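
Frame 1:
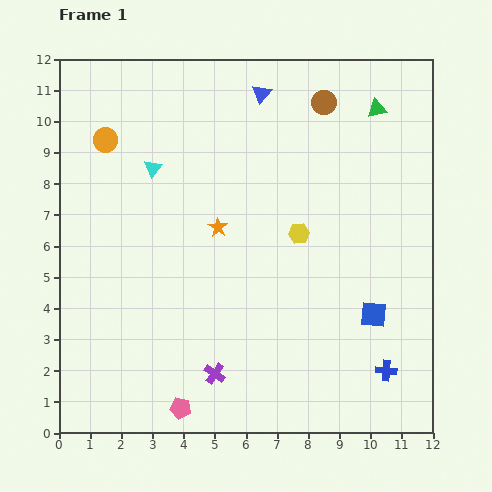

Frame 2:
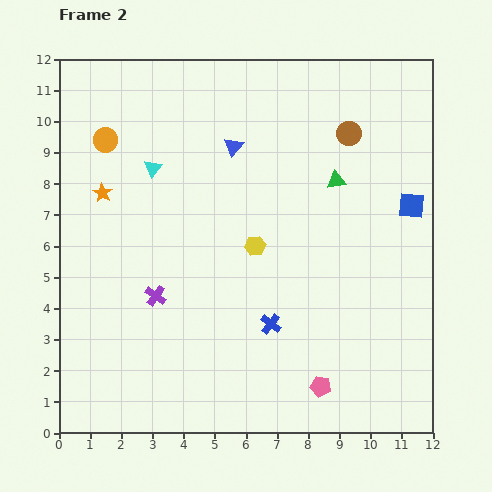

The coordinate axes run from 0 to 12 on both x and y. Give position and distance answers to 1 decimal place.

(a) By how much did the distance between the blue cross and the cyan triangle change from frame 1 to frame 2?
-3.6

Distance in frame 1: 9.9. Distance in frame 2: 6.3.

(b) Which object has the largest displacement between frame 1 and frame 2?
the pink pentagon

(moved 4.6; next 4.0)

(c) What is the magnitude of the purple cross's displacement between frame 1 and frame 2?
3.1

The purple cross moved from (5.0, 1.9) to (3.1, 4.4), a distance of √(1.9² + 2.5²) ≈ 3.1.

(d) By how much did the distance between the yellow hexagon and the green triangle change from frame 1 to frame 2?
-1.4

Distance in frame 1: 4.7. Distance in frame 2: 3.3.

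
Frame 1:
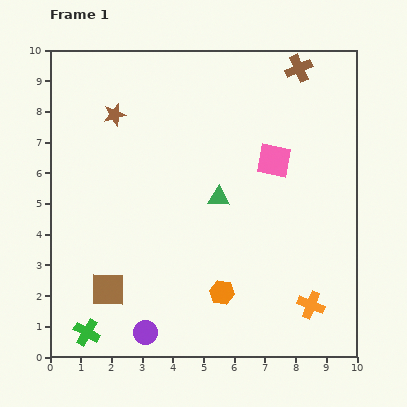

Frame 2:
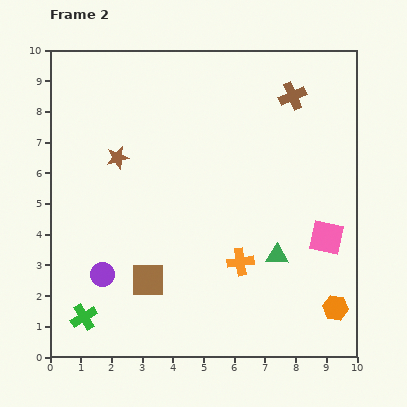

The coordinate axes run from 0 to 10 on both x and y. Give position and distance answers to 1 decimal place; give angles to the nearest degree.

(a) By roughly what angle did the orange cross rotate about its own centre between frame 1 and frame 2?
29° counter-clockwise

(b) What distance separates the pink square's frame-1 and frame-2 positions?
3.0

The pink square moved from (7.3, 6.4) to (9.0, 3.9), a distance of √(1.7² + 2.5²) ≈ 3.0.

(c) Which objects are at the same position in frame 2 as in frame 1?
none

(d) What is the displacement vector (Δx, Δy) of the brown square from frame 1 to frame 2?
(1.3, 0.3)

The brown square was at (1.9, 2.2) in frame 1 and (3.2, 2.5) in frame 2.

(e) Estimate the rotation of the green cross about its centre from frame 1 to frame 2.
29° clockwise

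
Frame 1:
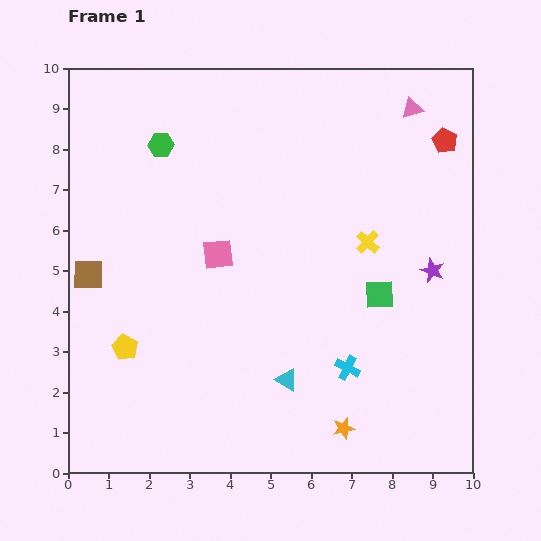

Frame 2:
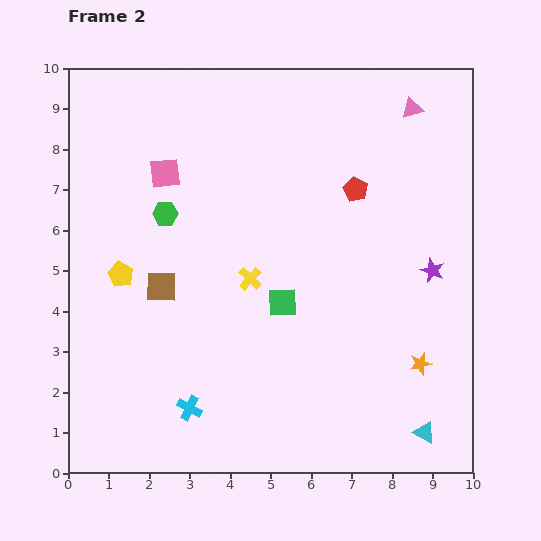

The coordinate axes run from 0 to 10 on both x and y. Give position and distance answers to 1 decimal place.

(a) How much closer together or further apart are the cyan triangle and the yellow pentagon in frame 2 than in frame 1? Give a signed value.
+4.4

Distance in frame 1: 4.1. Distance in frame 2: 8.5.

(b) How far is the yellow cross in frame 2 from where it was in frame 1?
3.0

The yellow cross moved from (7.4, 5.7) to (4.5, 4.8), a distance of √(2.9² + 0.9²) ≈ 3.0.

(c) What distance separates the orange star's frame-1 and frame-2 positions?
2.5

The orange star moved from (6.8, 1.1) to (8.7, 2.7), a distance of √(1.9² + 1.6²) ≈ 2.5.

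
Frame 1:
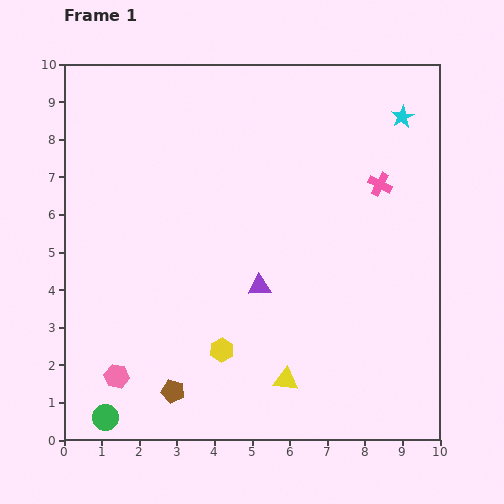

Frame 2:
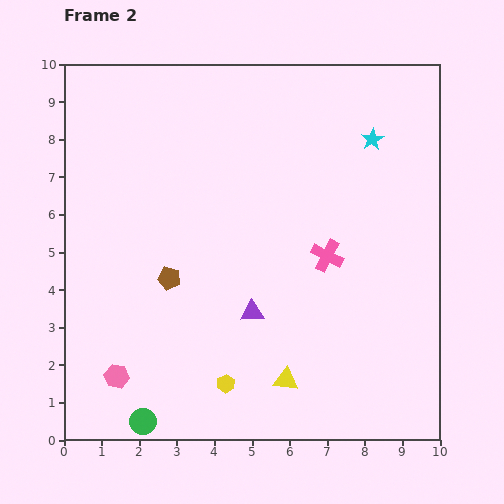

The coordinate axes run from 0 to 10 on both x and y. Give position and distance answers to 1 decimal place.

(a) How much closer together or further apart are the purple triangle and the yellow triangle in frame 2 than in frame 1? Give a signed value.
-0.6

Distance in frame 1: 2.6. Distance in frame 2: 2.0.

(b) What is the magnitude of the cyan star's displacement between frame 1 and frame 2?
1.0

The cyan star moved from (9.0, 8.6) to (8.2, 8.0), a distance of √(0.8² + 0.6²) ≈ 1.0.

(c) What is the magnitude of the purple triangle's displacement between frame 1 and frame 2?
0.7

The purple triangle moved from (5.2, 4.1) to (5.0, 3.4), a distance of √(0.2² + 0.7²) ≈ 0.7.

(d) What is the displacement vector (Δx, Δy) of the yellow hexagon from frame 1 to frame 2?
(0.1, -0.9)

The yellow hexagon was at (4.2, 2.4) in frame 1 and (4.3, 1.5) in frame 2.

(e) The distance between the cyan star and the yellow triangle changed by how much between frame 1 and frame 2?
-0.9

Distance in frame 1: 7.7. Distance in frame 2: 6.8.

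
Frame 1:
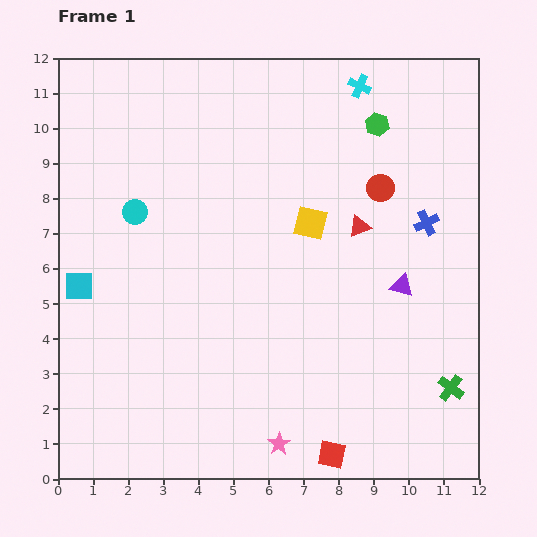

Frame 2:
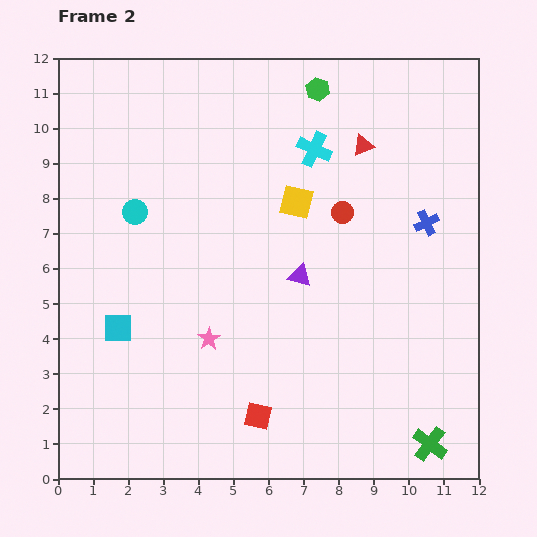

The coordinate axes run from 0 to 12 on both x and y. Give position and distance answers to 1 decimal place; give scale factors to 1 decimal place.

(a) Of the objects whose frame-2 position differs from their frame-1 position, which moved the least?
the yellow square

(moved 0.7)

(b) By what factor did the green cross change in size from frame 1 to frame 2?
1.3×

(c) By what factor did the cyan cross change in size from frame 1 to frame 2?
1.5×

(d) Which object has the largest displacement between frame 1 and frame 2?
the pink star

(moved 3.6; next 2.9)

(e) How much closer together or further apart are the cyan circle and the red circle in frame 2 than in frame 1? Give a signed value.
-1.1

Distance in frame 1: 7.0. Distance in frame 2: 5.9.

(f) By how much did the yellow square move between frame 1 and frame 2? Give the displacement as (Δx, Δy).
(-0.4, 0.6)

The yellow square was at (7.2, 7.3) in frame 1 and (6.8, 7.9) in frame 2.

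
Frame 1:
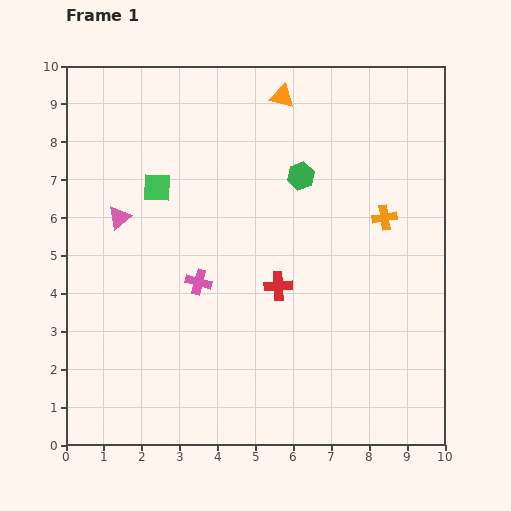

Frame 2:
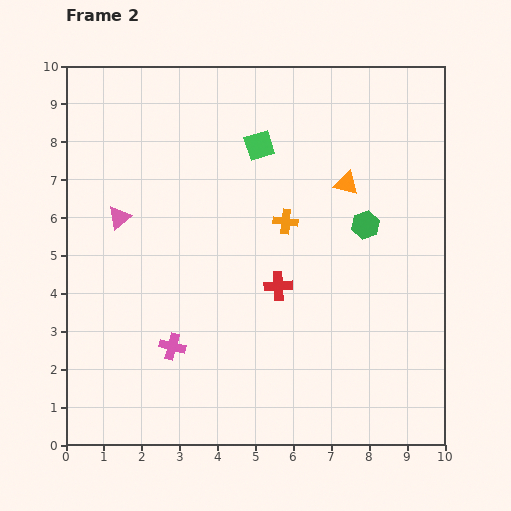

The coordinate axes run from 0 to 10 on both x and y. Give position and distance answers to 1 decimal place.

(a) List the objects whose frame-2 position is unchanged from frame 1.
the red cross, the pink triangle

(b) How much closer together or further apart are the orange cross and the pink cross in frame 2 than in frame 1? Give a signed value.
-0.7

Distance in frame 1: 5.2. Distance in frame 2: 4.5.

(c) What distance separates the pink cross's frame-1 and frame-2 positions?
1.8

The pink cross moved from (3.5, 4.3) to (2.8, 2.6), a distance of √(0.7² + 1.7²) ≈ 1.8.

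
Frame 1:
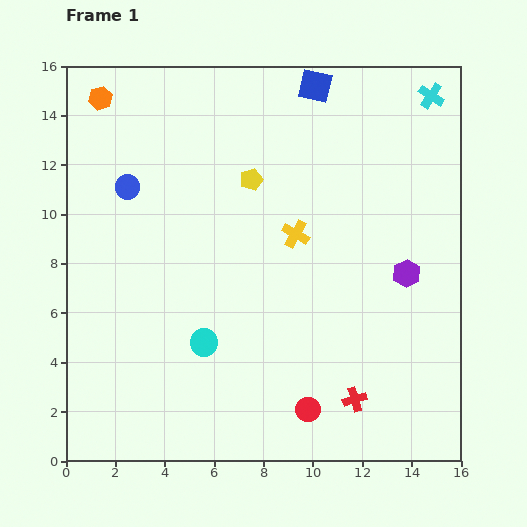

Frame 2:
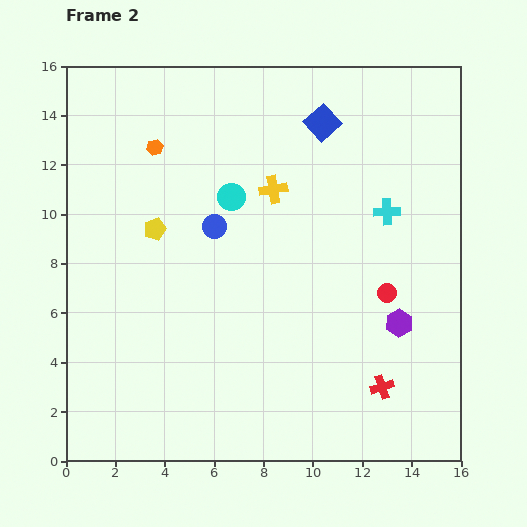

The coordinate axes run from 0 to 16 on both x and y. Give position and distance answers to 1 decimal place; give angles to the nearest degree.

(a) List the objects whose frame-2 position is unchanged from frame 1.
none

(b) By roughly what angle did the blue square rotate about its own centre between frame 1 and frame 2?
36° clockwise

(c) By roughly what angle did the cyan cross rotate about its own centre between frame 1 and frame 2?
34° counter-clockwise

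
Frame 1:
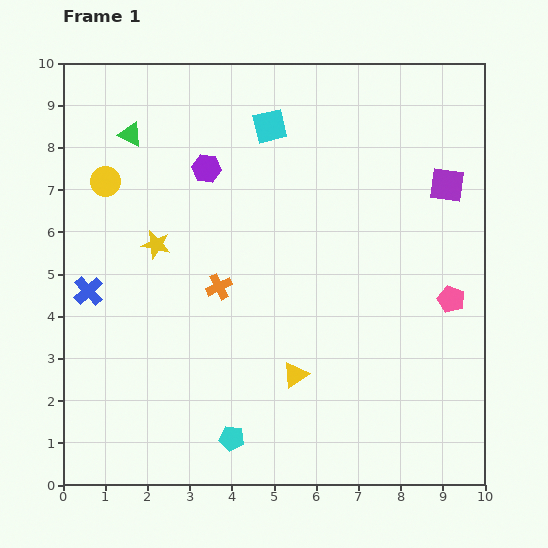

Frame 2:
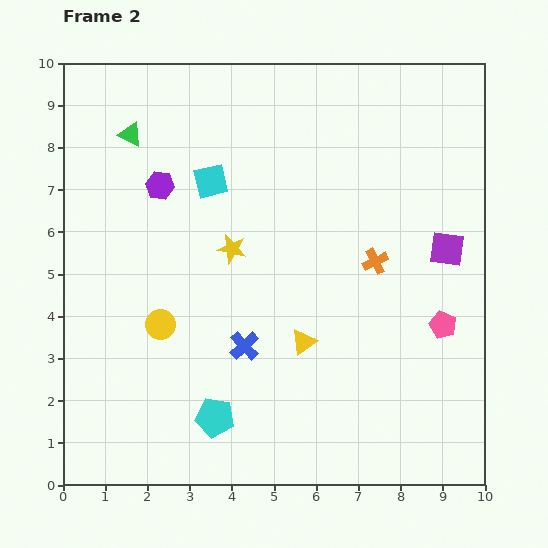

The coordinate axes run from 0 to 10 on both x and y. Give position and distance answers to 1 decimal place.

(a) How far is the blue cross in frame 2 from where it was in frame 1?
3.9

The blue cross moved from (0.6, 4.6) to (4.3, 3.3), a distance of √(3.7² + 1.3²) ≈ 3.9.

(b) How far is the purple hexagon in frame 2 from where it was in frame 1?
1.2

The purple hexagon moved from (3.4, 7.5) to (2.3, 7.1), a distance of √(1.1² + 0.4²) ≈ 1.2.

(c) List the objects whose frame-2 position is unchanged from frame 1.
the green triangle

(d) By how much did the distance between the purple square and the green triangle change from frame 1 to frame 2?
+0.4

Distance in frame 1: 7.6. Distance in frame 2: 8.0.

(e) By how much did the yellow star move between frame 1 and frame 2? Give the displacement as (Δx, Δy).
(1.8, -0.1)

The yellow star was at (2.2, 5.7) in frame 1 and (4.0, 5.6) in frame 2.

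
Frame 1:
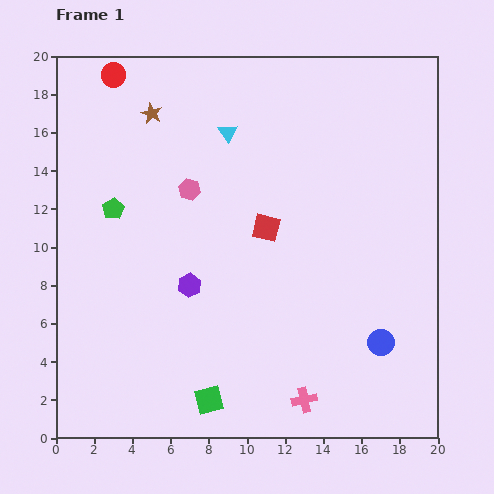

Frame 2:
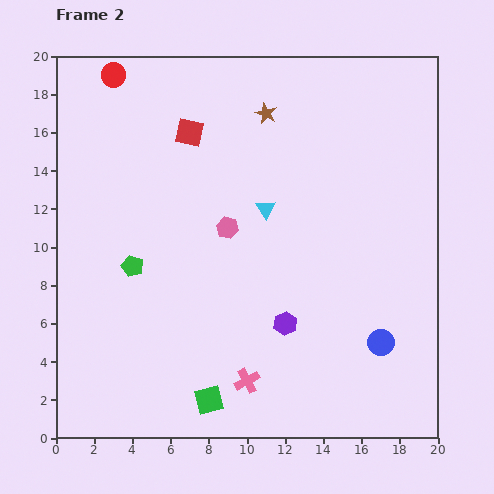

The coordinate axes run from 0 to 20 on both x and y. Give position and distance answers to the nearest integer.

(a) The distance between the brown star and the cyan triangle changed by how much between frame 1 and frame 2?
+1

Distance in frame 1: 4. Distance in frame 2: 5.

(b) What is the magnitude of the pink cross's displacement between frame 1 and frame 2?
3

The pink cross moved from (13, 2) to (10, 3), a distance of √(3² + 1²) ≈ 3.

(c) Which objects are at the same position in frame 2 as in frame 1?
the blue circle, the green square, the red circle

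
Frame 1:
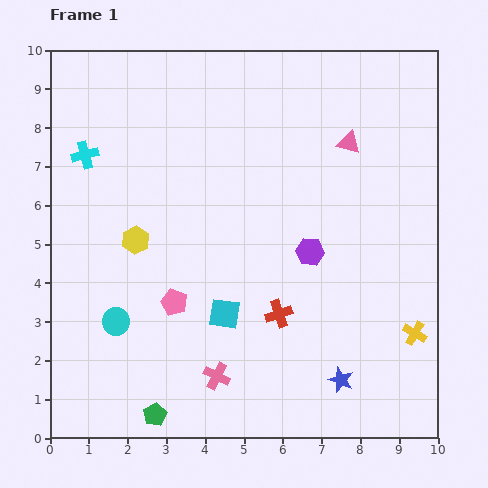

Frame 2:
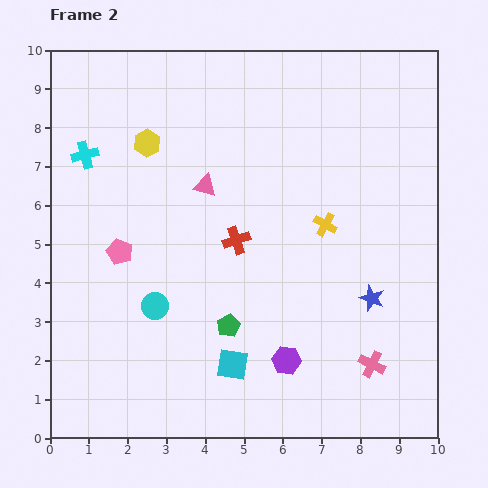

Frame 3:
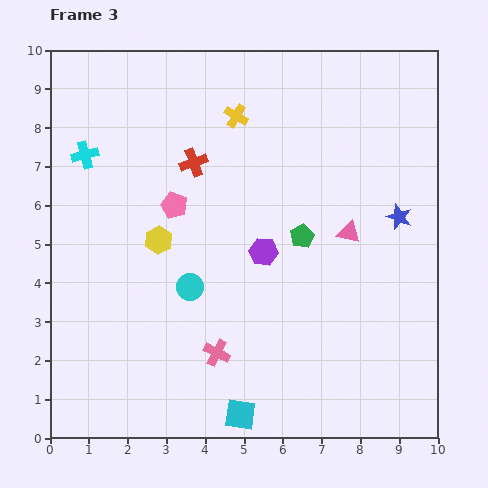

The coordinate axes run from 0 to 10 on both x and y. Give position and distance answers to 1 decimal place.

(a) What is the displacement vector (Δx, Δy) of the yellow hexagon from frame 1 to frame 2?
(0.3, 2.5)

The yellow hexagon was at (2.2, 5.1) in frame 1 and (2.5, 7.6) in frame 2.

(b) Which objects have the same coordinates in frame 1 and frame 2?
the cyan cross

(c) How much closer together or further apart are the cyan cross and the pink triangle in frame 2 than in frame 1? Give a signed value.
-3.6

Distance in frame 1: 6.8. Distance in frame 2: 3.2.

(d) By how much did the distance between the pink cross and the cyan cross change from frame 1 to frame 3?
-0.5

Distance in frame 1: 6.6. Distance in frame 3: 6.1.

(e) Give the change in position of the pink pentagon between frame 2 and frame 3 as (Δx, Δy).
(1.4, 1.2)

The pink pentagon was at (1.8, 4.8) in frame 2 and (3.2, 6.0) in frame 3.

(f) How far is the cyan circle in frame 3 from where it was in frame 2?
1.0

The cyan circle moved from (2.7, 3.4) to (3.6, 3.9), a distance of √(0.9² + 0.5²) ≈ 1.0.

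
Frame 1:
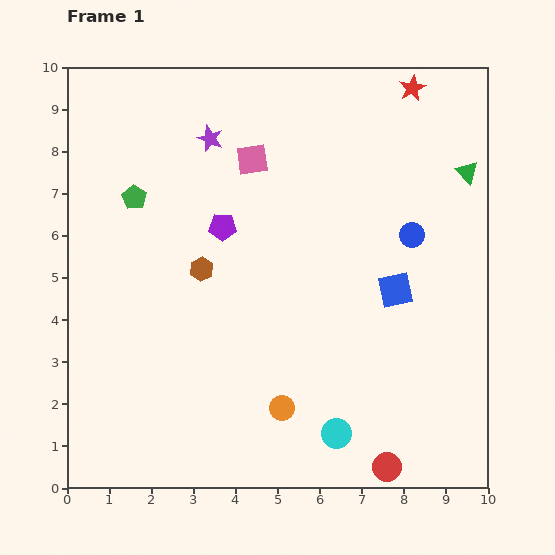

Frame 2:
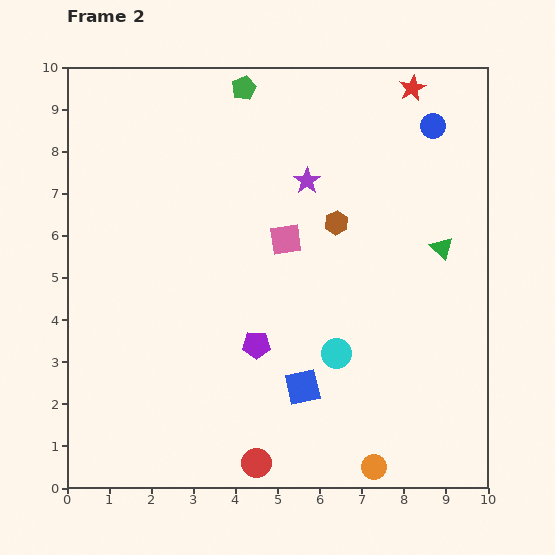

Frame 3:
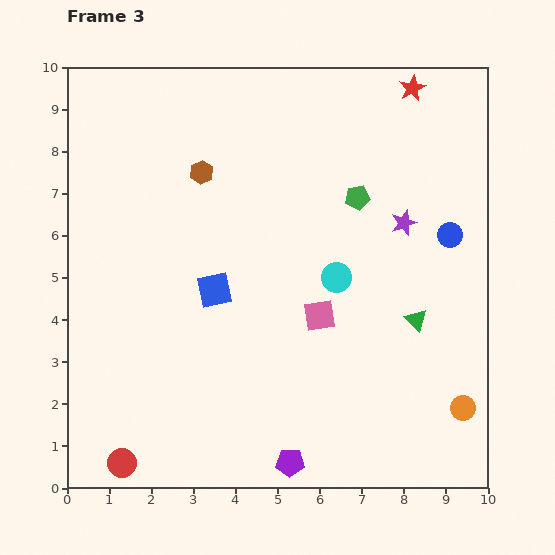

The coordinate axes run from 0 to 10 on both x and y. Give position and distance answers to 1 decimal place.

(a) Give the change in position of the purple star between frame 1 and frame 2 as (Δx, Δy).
(2.3, -1.0)

The purple star was at (3.4, 8.3) in frame 1 and (5.7, 7.3) in frame 2.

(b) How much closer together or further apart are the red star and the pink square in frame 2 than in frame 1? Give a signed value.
+0.5

Distance in frame 1: 4.2. Distance in frame 2: 4.7.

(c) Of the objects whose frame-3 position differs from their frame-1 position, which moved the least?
the blue circle

(moved 0.9)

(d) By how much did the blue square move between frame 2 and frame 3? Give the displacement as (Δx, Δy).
(-2.1, 2.3)

The blue square was at (5.6, 2.4) in frame 2 and (3.5, 4.7) in frame 3.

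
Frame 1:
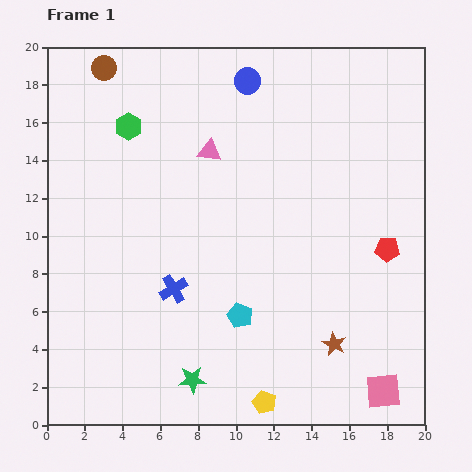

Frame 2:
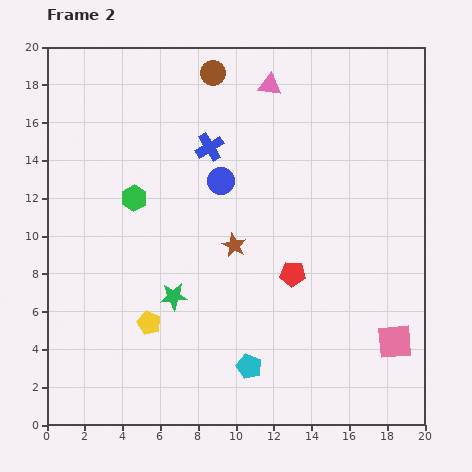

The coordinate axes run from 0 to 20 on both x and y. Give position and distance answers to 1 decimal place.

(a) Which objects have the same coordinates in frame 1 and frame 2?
none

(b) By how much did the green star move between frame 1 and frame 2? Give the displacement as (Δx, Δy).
(-1.0, 4.4)

The green star was at (7.7, 2.4) in frame 1 and (6.7, 6.8) in frame 2.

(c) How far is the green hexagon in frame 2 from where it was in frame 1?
3.8

The green hexagon moved from (4.3, 15.8) to (4.6, 12.0), a distance of √(0.3² + 3.8²) ≈ 3.8.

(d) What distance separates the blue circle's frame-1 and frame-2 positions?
5.5

The blue circle moved from (10.6, 18.2) to (9.2, 12.9), a distance of √(1.4² + 5.3²) ≈ 5.5.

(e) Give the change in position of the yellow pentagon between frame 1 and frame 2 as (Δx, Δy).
(-6.1, 4.2)

The yellow pentagon was at (11.5, 1.2) in frame 1 and (5.4, 5.4) in frame 2.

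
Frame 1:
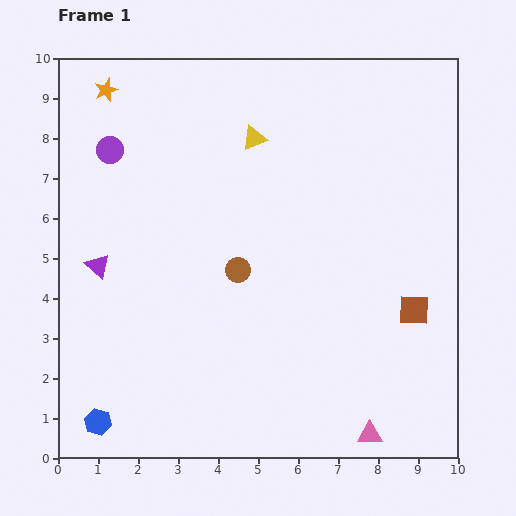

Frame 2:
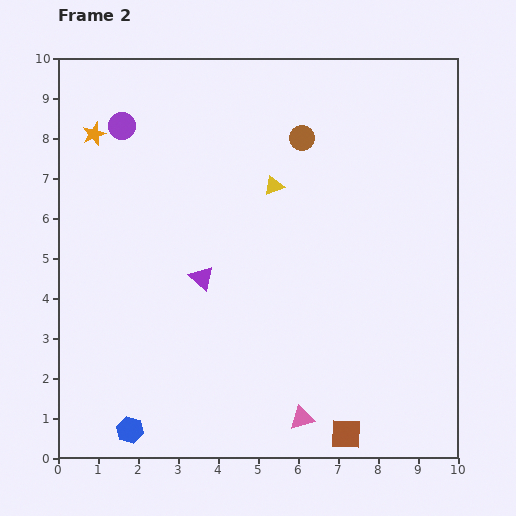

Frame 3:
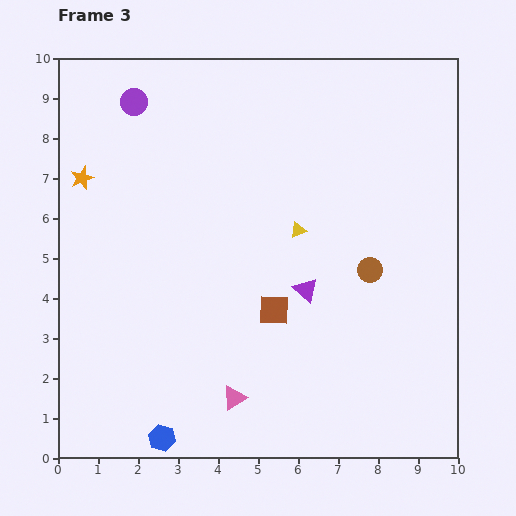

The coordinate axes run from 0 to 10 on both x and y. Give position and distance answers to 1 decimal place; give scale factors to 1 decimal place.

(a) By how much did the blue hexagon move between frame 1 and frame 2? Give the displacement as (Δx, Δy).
(0.8, -0.2)

The blue hexagon was at (1.0, 0.9) in frame 1 and (1.8, 0.7) in frame 2.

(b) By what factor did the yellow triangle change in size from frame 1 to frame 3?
0.7×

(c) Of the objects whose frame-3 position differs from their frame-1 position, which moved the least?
the purple circle

(moved 1.3)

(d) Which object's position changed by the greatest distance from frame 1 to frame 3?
the purple triangle

(moved 5.2; next 3.5)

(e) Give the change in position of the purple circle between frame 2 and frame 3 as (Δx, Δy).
(0.3, 0.6)

The purple circle was at (1.6, 8.3) in frame 2 and (1.9, 8.9) in frame 3.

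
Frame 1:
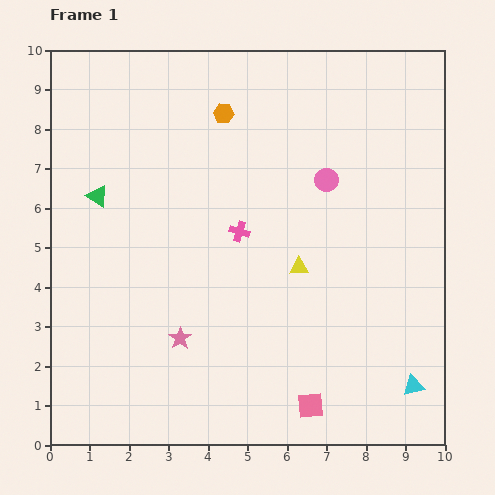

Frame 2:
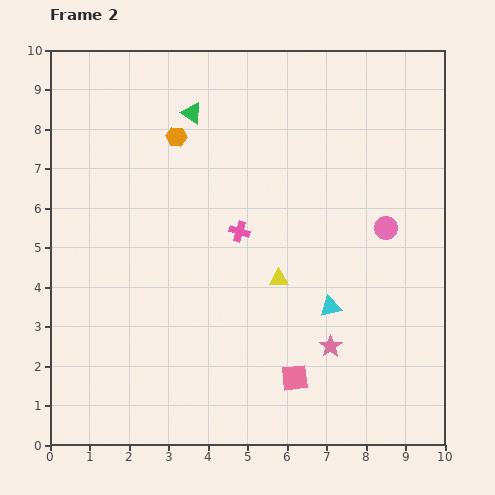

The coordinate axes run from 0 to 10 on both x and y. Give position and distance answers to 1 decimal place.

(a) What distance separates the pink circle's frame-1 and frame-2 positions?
1.9

The pink circle moved from (7.0, 6.7) to (8.5, 5.5), a distance of √(1.5² + 1.2²) ≈ 1.9.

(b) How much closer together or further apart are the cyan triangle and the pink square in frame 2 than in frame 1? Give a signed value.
-0.6

Distance in frame 1: 2.6. Distance in frame 2: 2.0.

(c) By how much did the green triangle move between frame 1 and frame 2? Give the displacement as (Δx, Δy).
(2.4, 2.1)

The green triangle was at (1.2, 6.3) in frame 1 and (3.6, 8.4) in frame 2.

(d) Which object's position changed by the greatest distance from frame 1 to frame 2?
the pink star

(moved 3.8; next 3.2)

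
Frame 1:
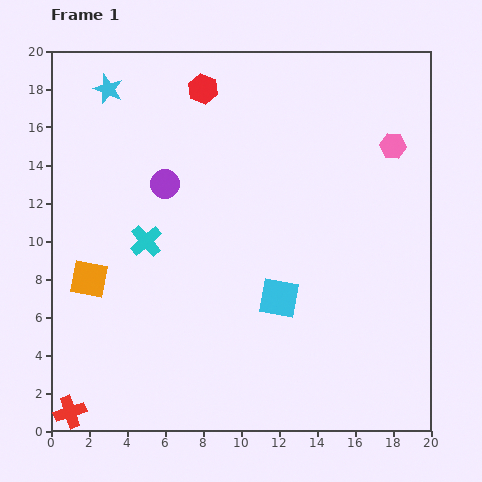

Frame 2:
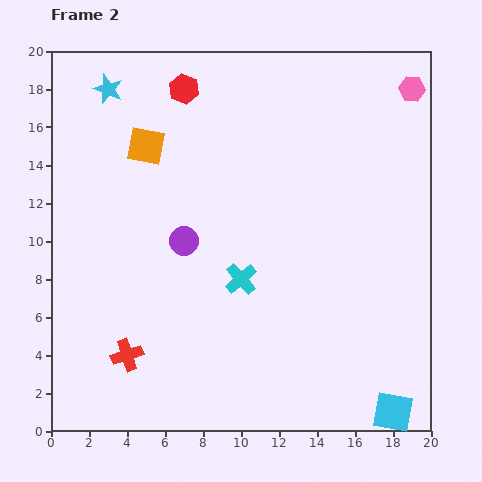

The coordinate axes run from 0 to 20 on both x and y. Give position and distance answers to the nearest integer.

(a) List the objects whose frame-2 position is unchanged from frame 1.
the cyan star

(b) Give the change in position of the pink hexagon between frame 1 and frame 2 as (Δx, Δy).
(1, 3)

The pink hexagon was at (18, 15) in frame 1 and (19, 18) in frame 2.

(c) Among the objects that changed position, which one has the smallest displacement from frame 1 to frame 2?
the red hexagon

(moved 1)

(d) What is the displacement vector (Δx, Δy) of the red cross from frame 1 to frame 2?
(3, 3)

The red cross was at (1, 1) in frame 1 and (4, 4) in frame 2.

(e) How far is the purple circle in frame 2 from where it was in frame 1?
3

The purple circle moved from (6, 13) to (7, 10), a distance of √(1² + 3²) ≈ 3.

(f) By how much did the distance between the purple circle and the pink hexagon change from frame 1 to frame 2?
+2

Distance in frame 1: 12. Distance in frame 2: 14.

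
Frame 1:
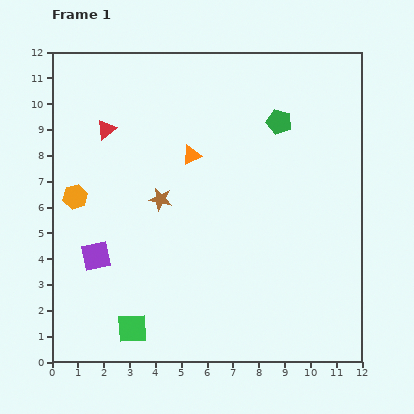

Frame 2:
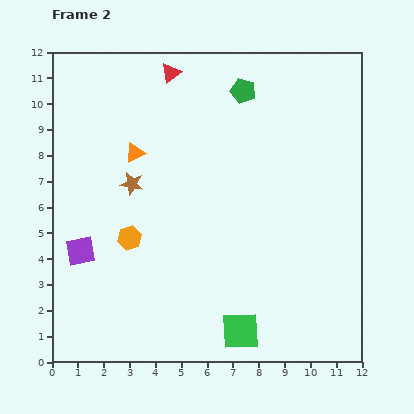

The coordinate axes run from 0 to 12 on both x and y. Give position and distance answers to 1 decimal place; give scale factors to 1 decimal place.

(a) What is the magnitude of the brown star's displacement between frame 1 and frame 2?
1.3

The brown star moved from (4.2, 6.3) to (3.1, 6.9), a distance of √(1.1² + 0.6²) ≈ 1.3.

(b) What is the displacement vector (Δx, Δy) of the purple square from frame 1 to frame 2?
(-0.6, 0.2)

The purple square was at (1.7, 4.1) in frame 1 and (1.1, 4.3) in frame 2.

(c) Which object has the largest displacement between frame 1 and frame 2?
the green square

(moved 4.2; next 3.3)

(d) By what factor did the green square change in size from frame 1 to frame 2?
1.3×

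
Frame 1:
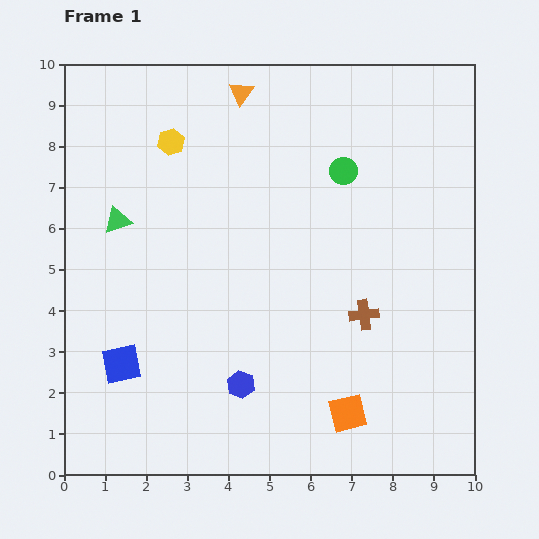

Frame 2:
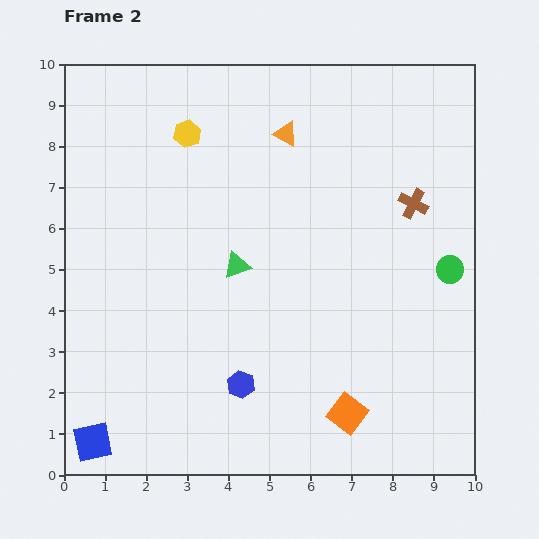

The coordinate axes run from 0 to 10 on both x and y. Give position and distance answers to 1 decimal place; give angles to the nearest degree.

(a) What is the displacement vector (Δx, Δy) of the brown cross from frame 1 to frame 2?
(1.2, 2.7)

The brown cross was at (7.3, 3.9) in frame 1 and (8.5, 6.6) in frame 2.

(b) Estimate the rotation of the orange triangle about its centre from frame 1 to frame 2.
39° counter-clockwise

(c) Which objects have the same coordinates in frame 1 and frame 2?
the orange square, the blue hexagon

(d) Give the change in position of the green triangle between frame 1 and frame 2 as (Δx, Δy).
(2.9, -1.1)

The green triangle was at (1.3, 6.2) in frame 1 and (4.2, 5.1) in frame 2.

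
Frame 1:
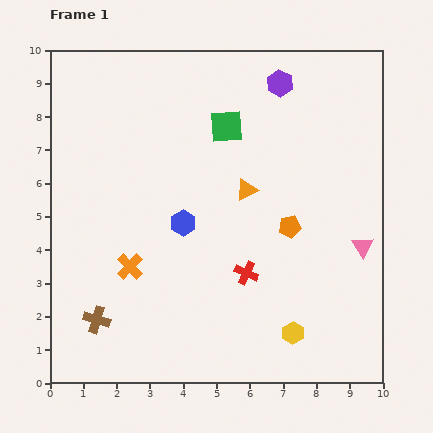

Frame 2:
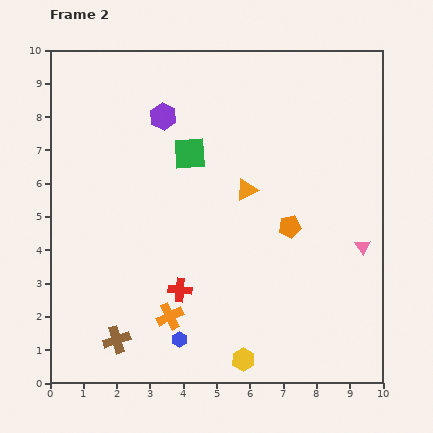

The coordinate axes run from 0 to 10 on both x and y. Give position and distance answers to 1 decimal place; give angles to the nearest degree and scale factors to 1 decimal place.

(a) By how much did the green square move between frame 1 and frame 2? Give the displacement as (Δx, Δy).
(-1.1, -0.8)

The green square was at (5.3, 7.7) in frame 1 and (4.2, 6.9) in frame 2.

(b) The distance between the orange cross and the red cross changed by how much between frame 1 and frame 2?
-2.6

Distance in frame 1: 3.5. Distance in frame 2: 0.9.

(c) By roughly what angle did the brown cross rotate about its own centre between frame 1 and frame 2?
35° counter-clockwise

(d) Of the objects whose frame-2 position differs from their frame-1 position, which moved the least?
the brown cross

(moved 0.8)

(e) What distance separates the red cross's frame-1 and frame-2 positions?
2.1

The red cross moved from (5.9, 3.3) to (3.9, 2.8), a distance of √(2.0² + 0.5²) ≈ 2.1.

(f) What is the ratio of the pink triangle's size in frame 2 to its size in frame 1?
0.7×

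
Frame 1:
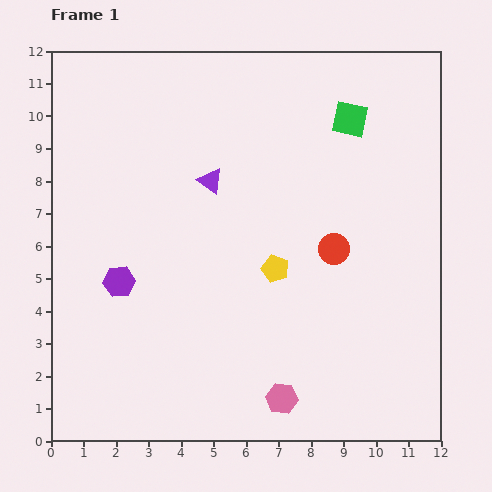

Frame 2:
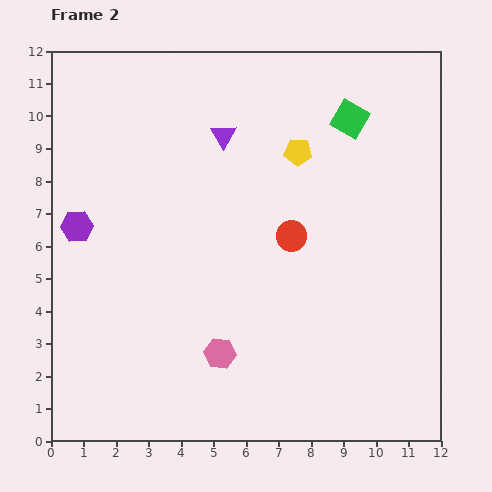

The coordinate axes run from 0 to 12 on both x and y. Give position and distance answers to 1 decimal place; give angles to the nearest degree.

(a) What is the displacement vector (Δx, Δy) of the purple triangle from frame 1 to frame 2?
(0.4, 1.4)

The purple triangle was at (4.9, 8.0) in frame 1 and (5.3, 9.4) in frame 2.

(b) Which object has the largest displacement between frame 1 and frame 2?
the yellow pentagon

(moved 3.7; next 2.4)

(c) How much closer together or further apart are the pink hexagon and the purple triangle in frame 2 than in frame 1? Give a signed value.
-0.4

Distance in frame 1: 7.1. Distance in frame 2: 6.7.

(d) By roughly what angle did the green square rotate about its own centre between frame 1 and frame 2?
18° clockwise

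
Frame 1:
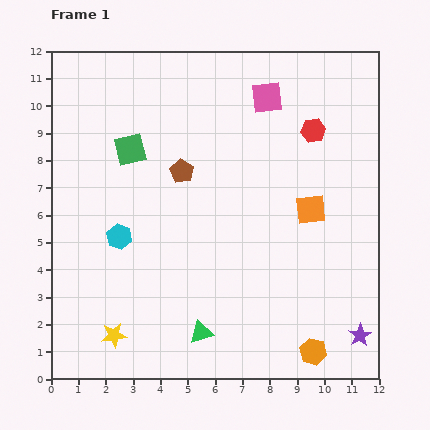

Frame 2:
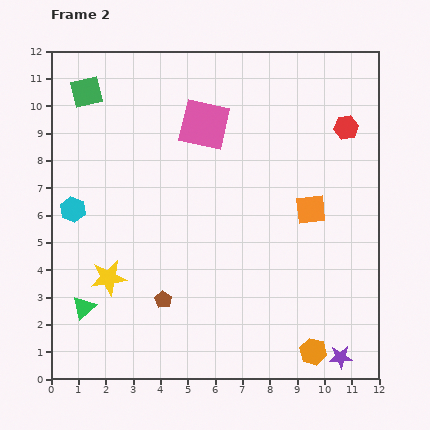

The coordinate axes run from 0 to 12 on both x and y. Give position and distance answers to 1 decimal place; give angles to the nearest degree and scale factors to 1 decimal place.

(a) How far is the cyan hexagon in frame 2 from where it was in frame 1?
2.0

The cyan hexagon moved from (2.5, 5.2) to (0.8, 6.2), a distance of √(1.7² + 1.0²) ≈ 2.0.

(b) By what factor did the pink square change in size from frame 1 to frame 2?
1.6×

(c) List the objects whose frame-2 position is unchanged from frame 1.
the orange square, the orange hexagon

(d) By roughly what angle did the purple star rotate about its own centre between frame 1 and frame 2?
29° clockwise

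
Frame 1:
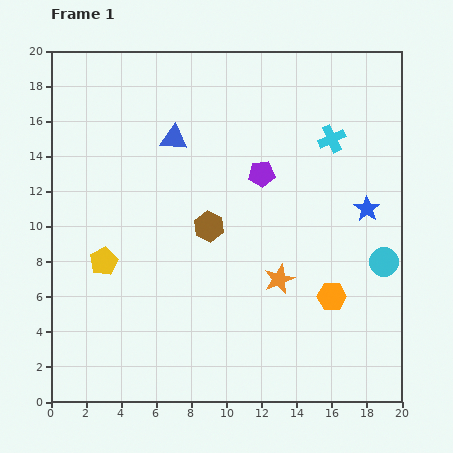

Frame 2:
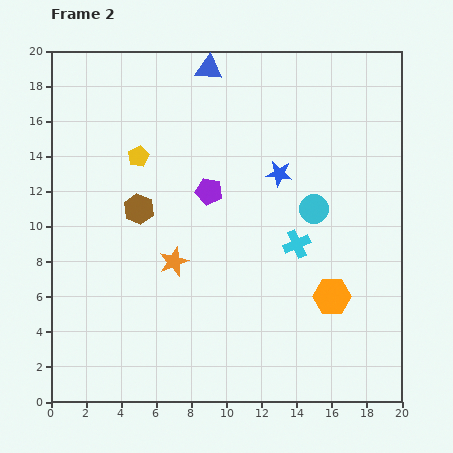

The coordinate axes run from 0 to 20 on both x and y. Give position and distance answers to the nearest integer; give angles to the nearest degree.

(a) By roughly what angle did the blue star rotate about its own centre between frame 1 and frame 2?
28° counter-clockwise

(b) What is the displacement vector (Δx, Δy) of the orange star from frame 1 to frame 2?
(-6, 1)

The orange star was at (13, 7) in frame 1 and (7, 8) in frame 2.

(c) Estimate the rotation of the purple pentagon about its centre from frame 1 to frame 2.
17° clockwise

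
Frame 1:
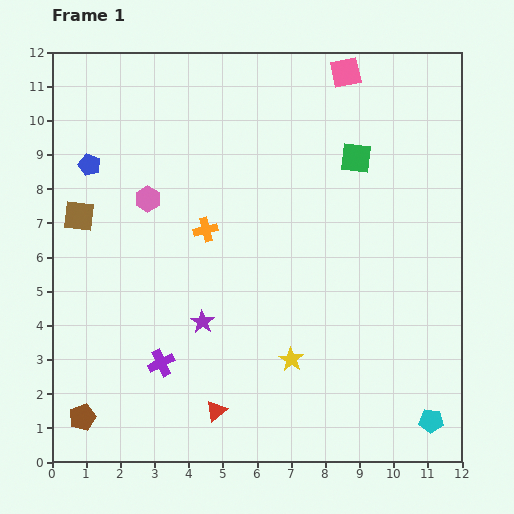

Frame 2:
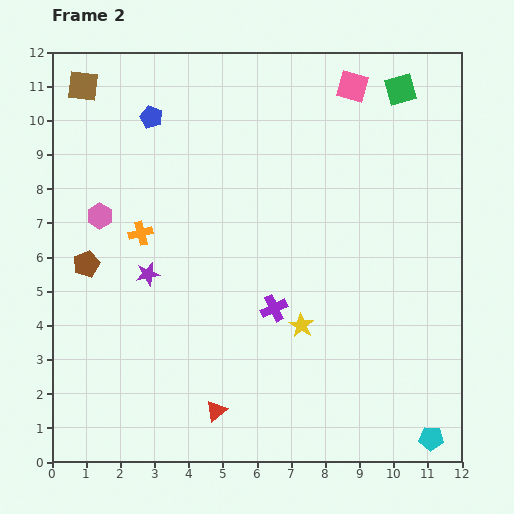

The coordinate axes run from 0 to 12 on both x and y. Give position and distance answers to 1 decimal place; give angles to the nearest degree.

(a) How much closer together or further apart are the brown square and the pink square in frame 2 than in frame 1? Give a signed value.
-1.0

Distance in frame 1: 8.9. Distance in frame 2: 7.9.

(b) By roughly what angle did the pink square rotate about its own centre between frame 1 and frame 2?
27° clockwise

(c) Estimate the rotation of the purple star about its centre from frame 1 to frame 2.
26° clockwise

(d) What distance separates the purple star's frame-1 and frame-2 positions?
2.1

The purple star moved from (4.4, 4.1) to (2.8, 5.5), a distance of √(1.6² + 1.4²) ≈ 2.1.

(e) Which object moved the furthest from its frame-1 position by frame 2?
the brown pentagon

(moved 4.5; next 3.8)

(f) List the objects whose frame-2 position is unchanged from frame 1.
the red triangle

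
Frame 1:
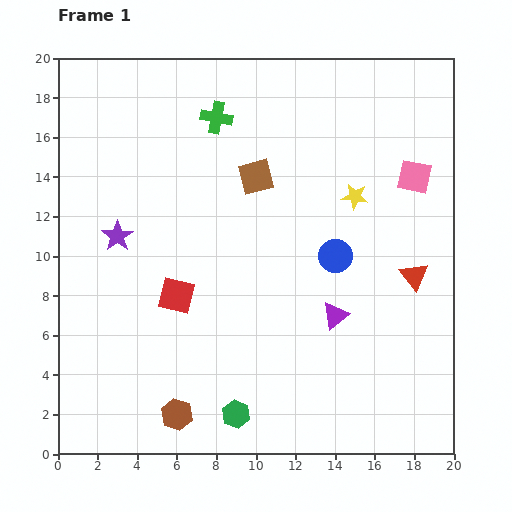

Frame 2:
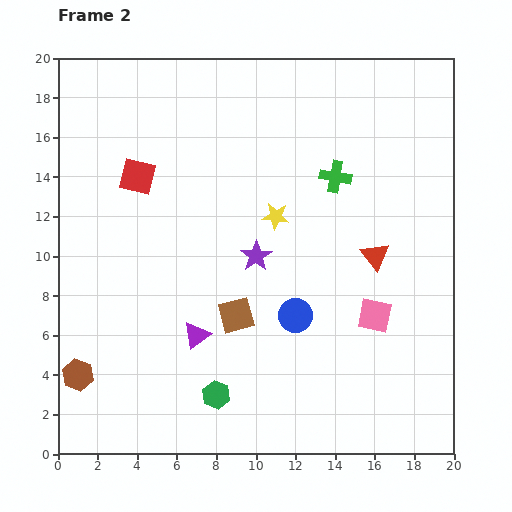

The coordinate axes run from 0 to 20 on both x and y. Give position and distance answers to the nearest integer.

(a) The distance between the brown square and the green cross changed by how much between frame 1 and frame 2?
+5

Distance in frame 1: 4. Distance in frame 2: 9.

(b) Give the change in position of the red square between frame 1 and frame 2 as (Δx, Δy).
(-2, 6)

The red square was at (6, 8) in frame 1 and (4, 14) in frame 2.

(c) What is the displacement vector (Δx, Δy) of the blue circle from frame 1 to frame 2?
(-2, -3)

The blue circle was at (14, 10) in frame 1 and (12, 7) in frame 2.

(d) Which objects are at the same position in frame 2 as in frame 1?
none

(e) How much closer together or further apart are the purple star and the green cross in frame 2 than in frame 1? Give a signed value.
-2

Distance in frame 1: 8. Distance in frame 2: 6.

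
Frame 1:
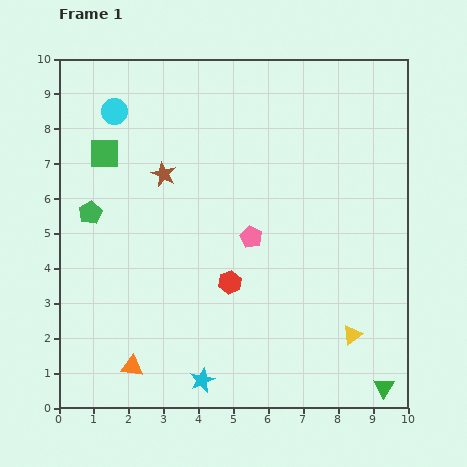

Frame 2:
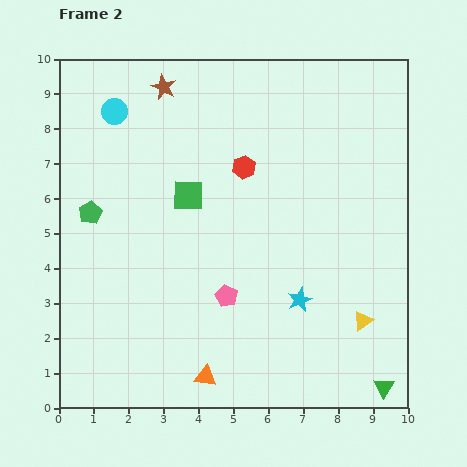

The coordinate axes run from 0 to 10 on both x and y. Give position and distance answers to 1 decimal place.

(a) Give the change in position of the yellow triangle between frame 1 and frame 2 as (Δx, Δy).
(0.3, 0.4)

The yellow triangle was at (8.4, 2.1) in frame 1 and (8.7, 2.5) in frame 2.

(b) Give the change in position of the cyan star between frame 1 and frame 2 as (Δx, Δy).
(2.8, 2.3)

The cyan star was at (4.1, 0.8) in frame 1 and (6.9, 3.1) in frame 2.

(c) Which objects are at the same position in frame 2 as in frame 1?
the cyan circle, the green triangle, the green pentagon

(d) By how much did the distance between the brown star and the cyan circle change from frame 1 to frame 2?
-0.7

Distance in frame 1: 2.3. Distance in frame 2: 1.6.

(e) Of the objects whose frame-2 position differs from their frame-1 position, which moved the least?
the yellow triangle

(moved 0.5)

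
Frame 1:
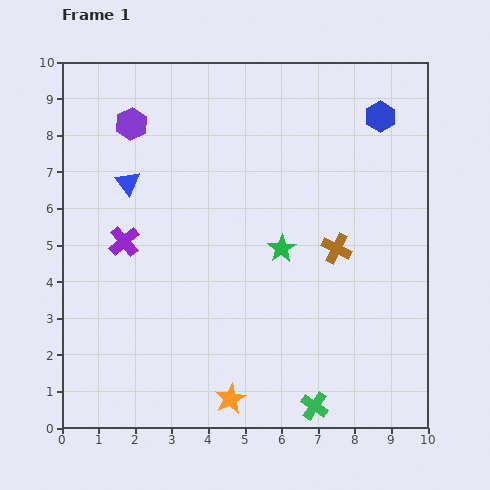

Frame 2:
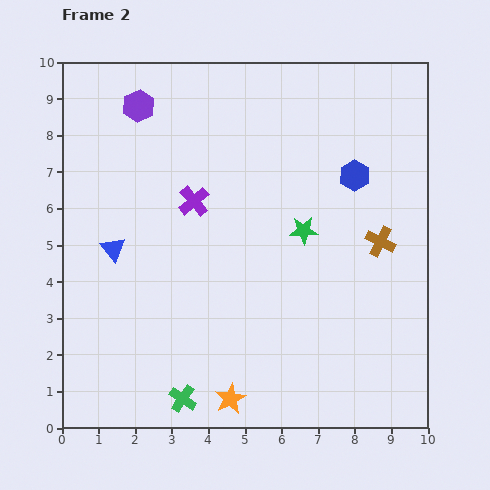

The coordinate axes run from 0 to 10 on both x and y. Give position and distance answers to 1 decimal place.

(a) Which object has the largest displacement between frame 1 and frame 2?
the green cross

(moved 3.6; next 2.2)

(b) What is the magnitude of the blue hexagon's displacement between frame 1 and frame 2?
1.7

The blue hexagon moved from (8.7, 8.5) to (8.0, 6.9), a distance of √(0.7² + 1.6²) ≈ 1.7.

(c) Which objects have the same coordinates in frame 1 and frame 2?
the orange star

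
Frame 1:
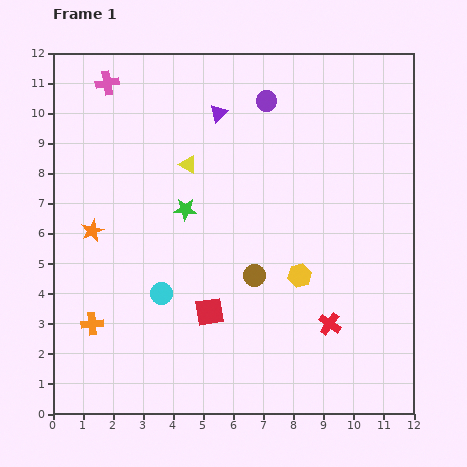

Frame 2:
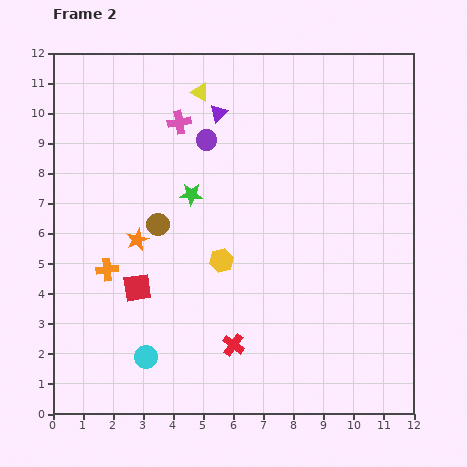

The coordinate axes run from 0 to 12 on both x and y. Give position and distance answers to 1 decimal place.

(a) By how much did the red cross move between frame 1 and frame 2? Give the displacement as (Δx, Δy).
(-3.2, -0.7)

The red cross was at (9.2, 3.0) in frame 1 and (6.0, 2.3) in frame 2.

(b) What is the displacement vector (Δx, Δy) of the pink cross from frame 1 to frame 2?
(2.4, -1.3)

The pink cross was at (1.8, 11.0) in frame 1 and (4.2, 9.7) in frame 2.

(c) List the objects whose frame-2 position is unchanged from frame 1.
the purple triangle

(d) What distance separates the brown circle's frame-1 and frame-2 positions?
3.6

The brown circle moved from (6.7, 4.6) to (3.5, 6.3), a distance of √(3.2² + 1.7²) ≈ 3.6.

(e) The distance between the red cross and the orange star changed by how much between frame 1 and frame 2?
-3.8

Distance in frame 1: 8.5. Distance in frame 2: 4.7.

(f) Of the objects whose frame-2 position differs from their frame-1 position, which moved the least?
the green star

(moved 0.5)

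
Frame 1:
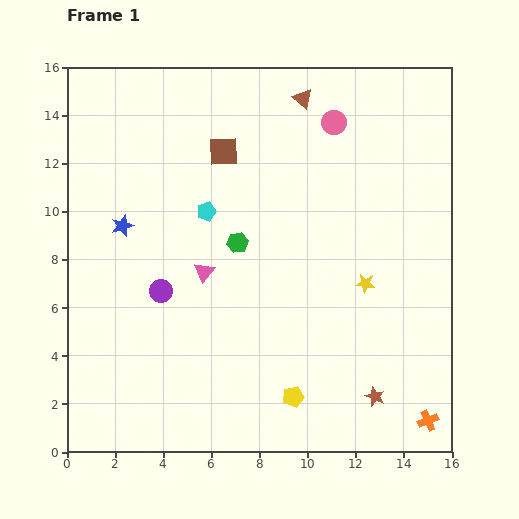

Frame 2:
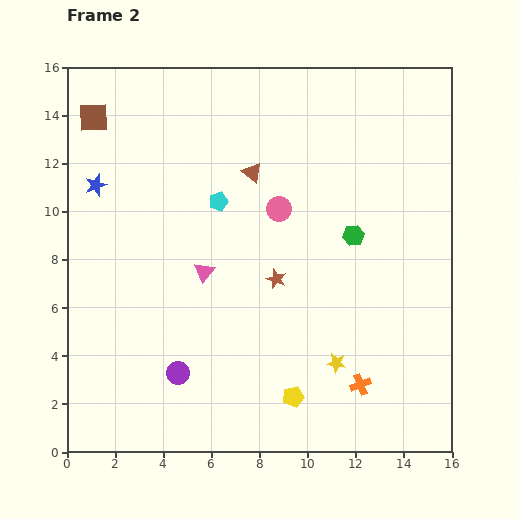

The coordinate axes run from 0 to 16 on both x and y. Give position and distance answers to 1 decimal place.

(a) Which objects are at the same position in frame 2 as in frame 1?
the pink triangle, the yellow pentagon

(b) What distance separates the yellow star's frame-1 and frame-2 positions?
3.5

The yellow star moved from (12.4, 7.0) to (11.2, 3.7), a distance of √(1.2² + 3.3²) ≈ 3.5.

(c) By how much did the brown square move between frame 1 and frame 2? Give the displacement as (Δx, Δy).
(-5.4, 1.4)

The brown square was at (6.5, 12.5) in frame 1 and (1.1, 13.9) in frame 2.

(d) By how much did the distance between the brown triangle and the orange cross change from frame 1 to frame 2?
-4.5

Distance in frame 1: 14.4. Distance in frame 2: 9.9.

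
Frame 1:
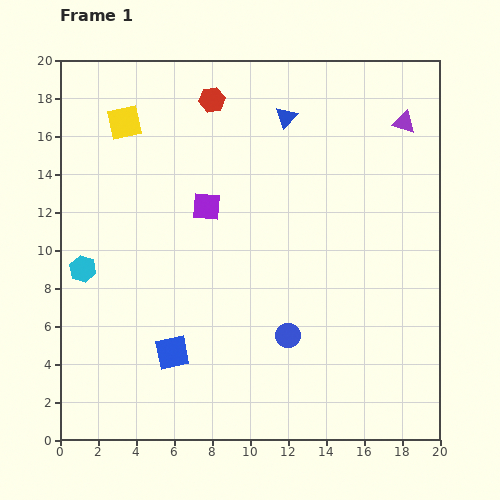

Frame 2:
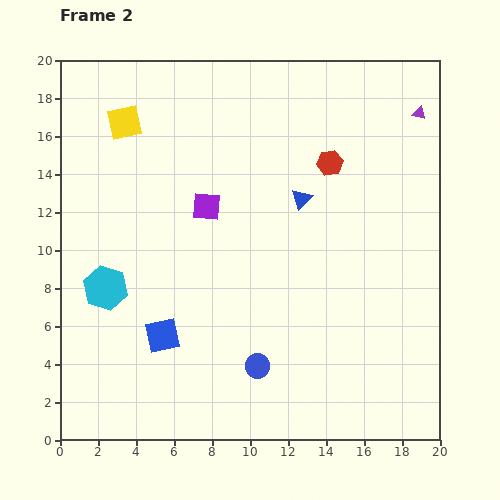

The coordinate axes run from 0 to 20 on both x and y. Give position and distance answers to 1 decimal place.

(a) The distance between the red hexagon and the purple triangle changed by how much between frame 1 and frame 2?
-4.8

Distance in frame 1: 10.2. Distance in frame 2: 5.4.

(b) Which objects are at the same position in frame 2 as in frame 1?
the purple square, the yellow square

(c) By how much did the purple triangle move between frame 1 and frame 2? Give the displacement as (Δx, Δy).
(0.8, 0.5)

The purple triangle was at (18.1, 16.7) in frame 1 and (18.9, 17.2) in frame 2.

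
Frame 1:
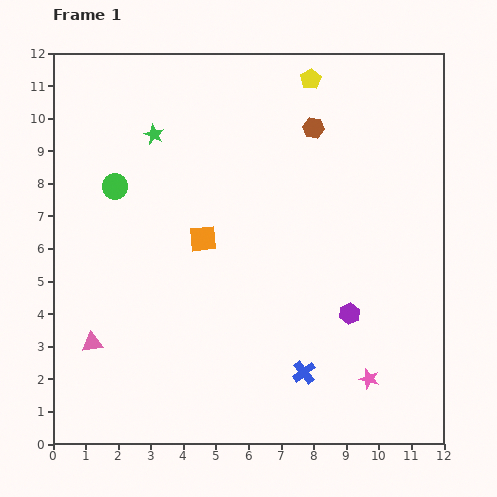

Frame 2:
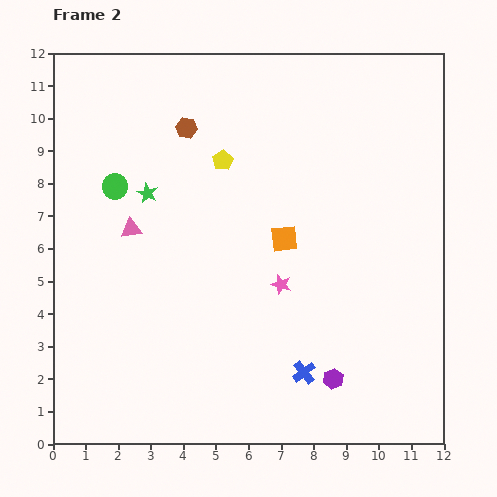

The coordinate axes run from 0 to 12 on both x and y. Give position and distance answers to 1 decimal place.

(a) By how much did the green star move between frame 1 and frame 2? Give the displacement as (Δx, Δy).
(-0.2, -1.8)

The green star was at (3.1, 9.5) in frame 1 and (2.9, 7.7) in frame 2.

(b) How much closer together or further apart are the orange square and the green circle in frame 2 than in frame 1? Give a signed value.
+2.3

Distance in frame 1: 3.1. Distance in frame 2: 5.4.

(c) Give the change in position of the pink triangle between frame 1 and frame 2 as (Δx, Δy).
(1.2, 3.5)

The pink triangle was at (1.2, 3.1) in frame 1 and (2.4, 6.6) in frame 2.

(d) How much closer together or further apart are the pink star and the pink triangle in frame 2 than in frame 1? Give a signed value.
-3.7

Distance in frame 1: 8.6. Distance in frame 2: 4.9.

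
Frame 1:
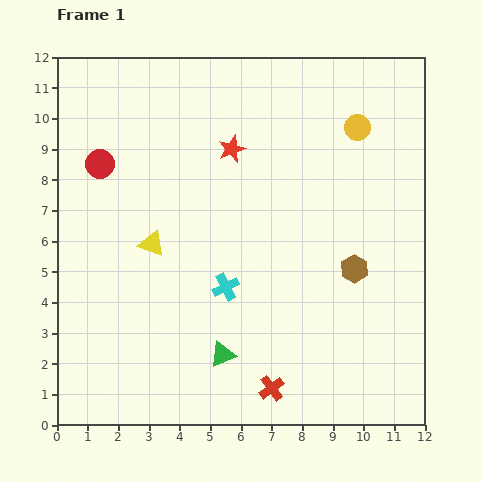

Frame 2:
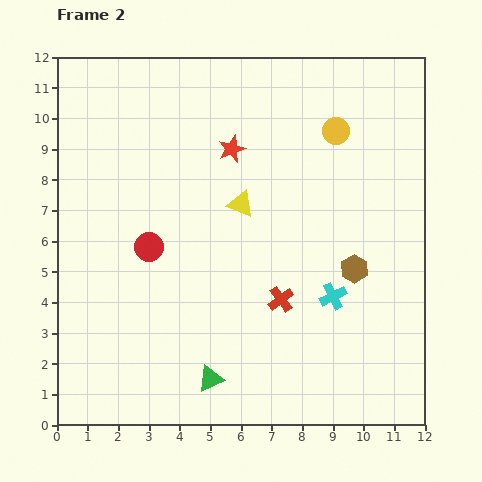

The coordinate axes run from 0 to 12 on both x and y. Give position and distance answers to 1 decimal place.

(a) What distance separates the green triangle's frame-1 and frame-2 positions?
0.9

The green triangle moved from (5.4, 2.3) to (5.0, 1.5), a distance of √(0.4² + 0.8²) ≈ 0.9.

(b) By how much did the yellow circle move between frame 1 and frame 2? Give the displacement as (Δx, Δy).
(-0.7, -0.1)

The yellow circle was at (9.8, 9.7) in frame 1 and (9.1, 9.6) in frame 2.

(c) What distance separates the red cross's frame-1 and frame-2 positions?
2.9

The red cross moved from (7.0, 1.2) to (7.3, 4.1), a distance of √(0.3² + 2.9²) ≈ 2.9.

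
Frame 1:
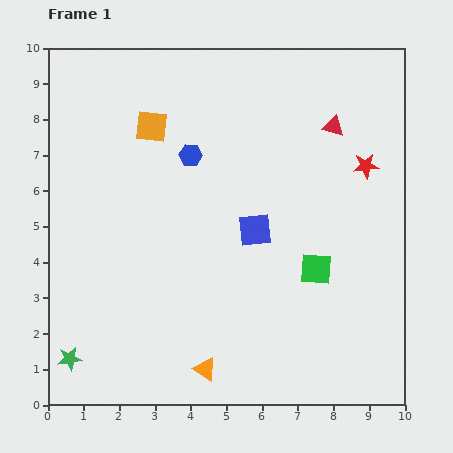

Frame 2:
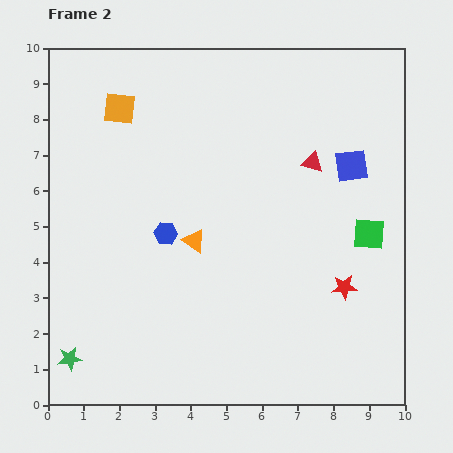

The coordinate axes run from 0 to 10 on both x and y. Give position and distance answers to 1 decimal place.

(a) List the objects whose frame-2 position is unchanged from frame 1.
the green star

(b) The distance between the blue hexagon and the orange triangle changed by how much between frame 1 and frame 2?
-5.2

Distance in frame 1: 6.0. Distance in frame 2: 0.8.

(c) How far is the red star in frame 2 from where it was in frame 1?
3.5

The red star moved from (8.9, 6.7) to (8.3, 3.3), a distance of √(0.6² + 3.4²) ≈ 3.5.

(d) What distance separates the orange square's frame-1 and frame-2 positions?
1.0

The orange square moved from (2.9, 7.8) to (2.0, 8.3), a distance of √(0.9² + 0.5²) ≈ 1.0.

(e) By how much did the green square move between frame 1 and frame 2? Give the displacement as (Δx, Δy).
(1.5, 1.0)

The green square was at (7.5, 3.8) in frame 1 and (9.0, 4.8) in frame 2.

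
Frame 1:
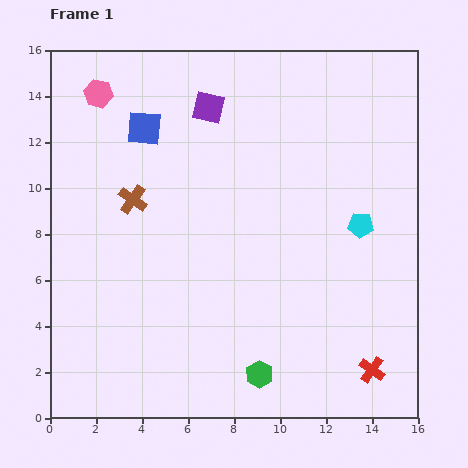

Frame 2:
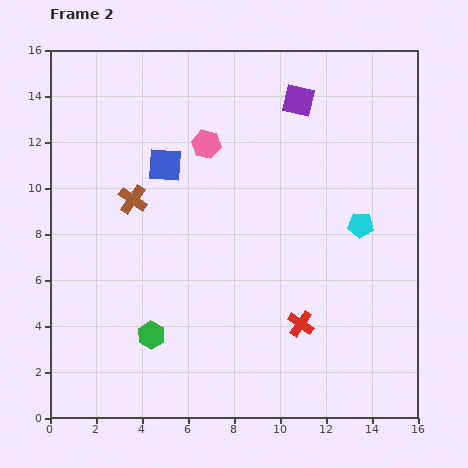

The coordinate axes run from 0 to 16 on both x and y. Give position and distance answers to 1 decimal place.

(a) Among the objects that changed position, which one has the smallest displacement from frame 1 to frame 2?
the blue square

(moved 1.8)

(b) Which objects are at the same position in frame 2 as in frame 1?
the brown cross, the cyan pentagon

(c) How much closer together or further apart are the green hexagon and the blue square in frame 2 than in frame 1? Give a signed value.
-4.4

Distance in frame 1: 11.8. Distance in frame 2: 7.4.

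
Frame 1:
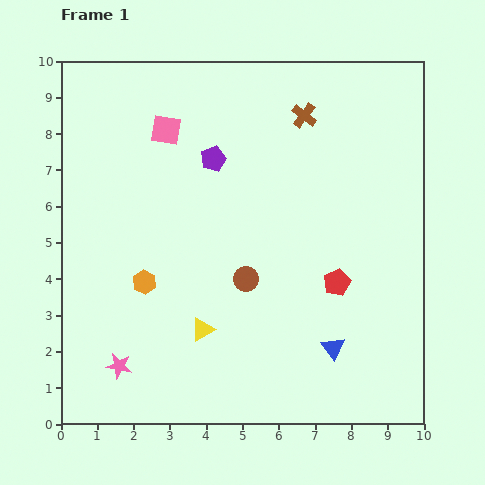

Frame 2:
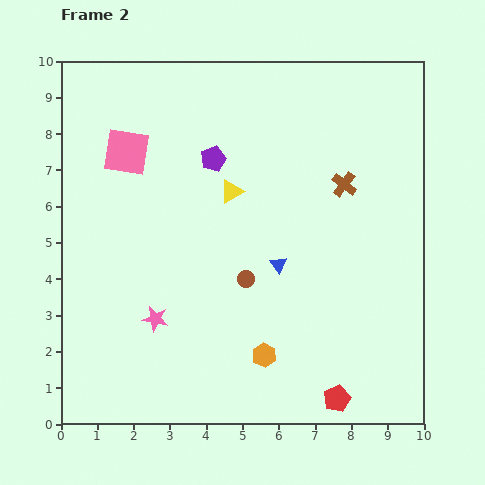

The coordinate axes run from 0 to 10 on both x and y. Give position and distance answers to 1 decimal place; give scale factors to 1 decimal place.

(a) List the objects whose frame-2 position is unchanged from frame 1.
the brown circle, the purple pentagon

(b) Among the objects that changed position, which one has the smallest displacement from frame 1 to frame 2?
the pink square

(moved 1.3)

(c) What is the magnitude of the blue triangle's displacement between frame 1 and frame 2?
2.7

The blue triangle moved from (7.5, 2.1) to (6.0, 4.4), a distance of √(1.5² + 2.3²) ≈ 2.7.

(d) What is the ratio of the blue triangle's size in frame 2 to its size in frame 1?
0.7×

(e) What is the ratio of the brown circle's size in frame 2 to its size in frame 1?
0.7×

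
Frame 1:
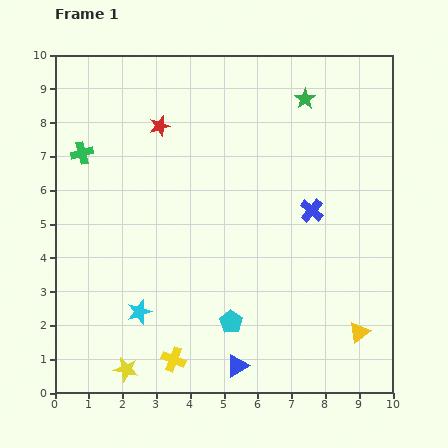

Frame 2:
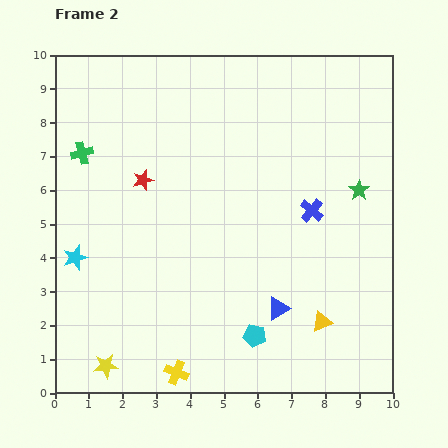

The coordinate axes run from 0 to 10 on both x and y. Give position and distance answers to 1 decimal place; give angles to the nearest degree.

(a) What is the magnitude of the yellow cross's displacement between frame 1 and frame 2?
0.4

The yellow cross moved from (3.5, 1.0) to (3.6, 0.6), a distance of √(0.1² + 0.4²) ≈ 0.4.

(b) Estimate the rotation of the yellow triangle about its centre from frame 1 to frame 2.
15° clockwise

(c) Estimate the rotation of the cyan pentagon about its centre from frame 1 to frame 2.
24° counter-clockwise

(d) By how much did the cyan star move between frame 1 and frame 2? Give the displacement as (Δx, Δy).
(-1.9, 1.6)

The cyan star was at (2.5, 2.4) in frame 1 and (0.6, 4.0) in frame 2.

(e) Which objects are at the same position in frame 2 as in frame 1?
the green cross, the blue cross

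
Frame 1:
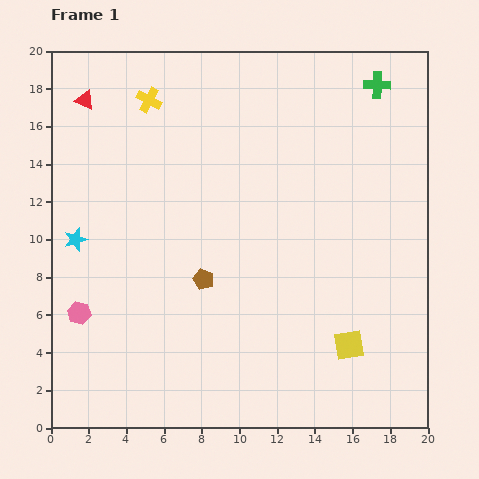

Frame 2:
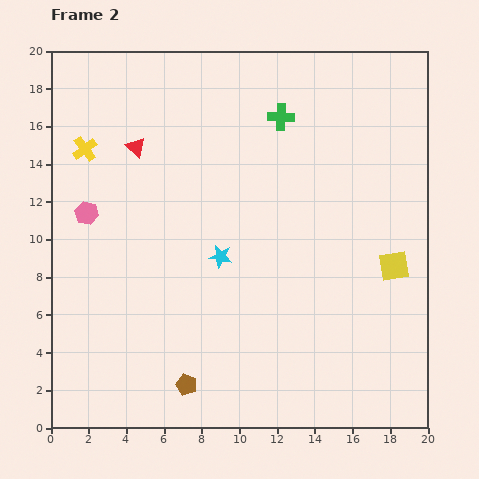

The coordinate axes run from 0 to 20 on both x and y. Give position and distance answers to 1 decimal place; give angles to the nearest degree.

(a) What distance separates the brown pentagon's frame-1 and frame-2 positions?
5.7

The brown pentagon moved from (8.1, 7.9) to (7.2, 2.3), a distance of √(0.9² + 5.6²) ≈ 5.7.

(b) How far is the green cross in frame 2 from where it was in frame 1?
5.4

The green cross moved from (17.3, 18.2) to (12.2, 16.5), a distance of √(5.1² + 1.7²) ≈ 5.4.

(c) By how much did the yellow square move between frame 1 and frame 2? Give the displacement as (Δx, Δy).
(2.4, 4.2)

The yellow square was at (15.8, 4.4) in frame 1 and (18.2, 8.6) in frame 2.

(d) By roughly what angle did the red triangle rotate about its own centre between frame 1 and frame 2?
19° clockwise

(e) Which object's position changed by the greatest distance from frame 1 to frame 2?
the cyan star

(moved 7.8; next 5.7)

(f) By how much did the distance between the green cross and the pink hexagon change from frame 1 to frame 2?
-8.4

Distance in frame 1: 19.9. Distance in frame 2: 11.5.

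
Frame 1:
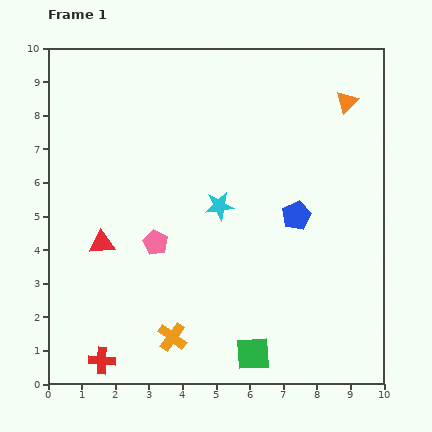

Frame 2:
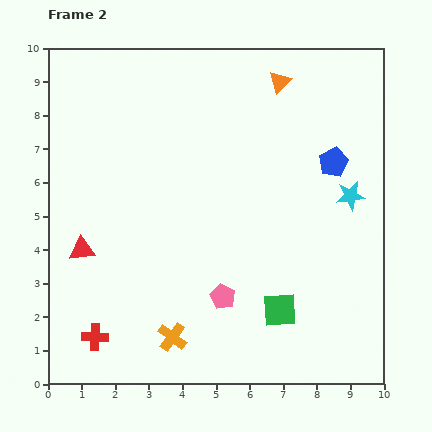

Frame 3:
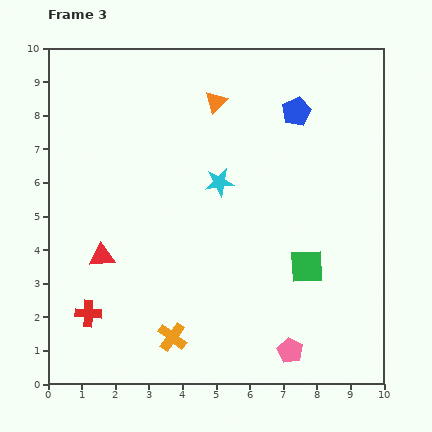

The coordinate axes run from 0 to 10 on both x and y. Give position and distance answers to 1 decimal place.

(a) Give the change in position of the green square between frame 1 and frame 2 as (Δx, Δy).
(0.8, 1.3)

The green square was at (6.1, 0.9) in frame 1 and (6.9, 2.2) in frame 2.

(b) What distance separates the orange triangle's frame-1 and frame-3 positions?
3.9

The orange triangle moved from (8.9, 8.4) to (5.0, 8.4), a distance of √(3.9² + 0.0²) ≈ 3.9.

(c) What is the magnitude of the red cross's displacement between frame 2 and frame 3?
0.7

The red cross moved from (1.4, 1.4) to (1.2, 2.1), a distance of √(0.2² + 0.7²) ≈ 0.7.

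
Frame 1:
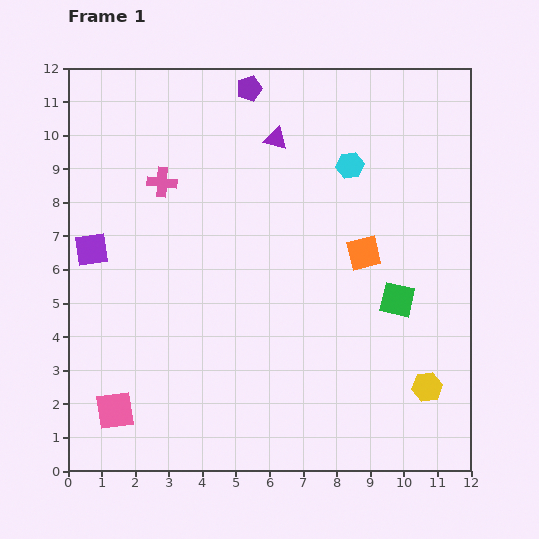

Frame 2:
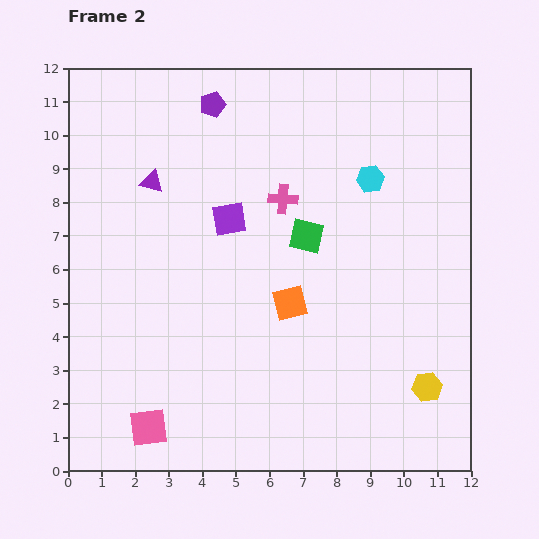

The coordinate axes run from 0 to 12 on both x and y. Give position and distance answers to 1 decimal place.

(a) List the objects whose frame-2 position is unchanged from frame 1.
the yellow hexagon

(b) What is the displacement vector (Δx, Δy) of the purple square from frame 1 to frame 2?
(4.1, 0.9)

The purple square was at (0.7, 6.6) in frame 1 and (4.8, 7.5) in frame 2.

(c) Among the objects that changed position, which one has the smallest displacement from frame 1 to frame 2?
the cyan hexagon

(moved 0.7)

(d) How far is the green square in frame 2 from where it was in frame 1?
3.3

The green square moved from (9.8, 5.1) to (7.1, 7.0), a distance of √(2.7² + 1.9²) ≈ 3.3.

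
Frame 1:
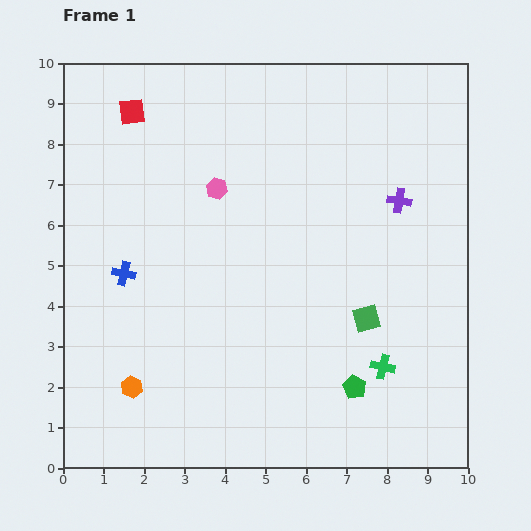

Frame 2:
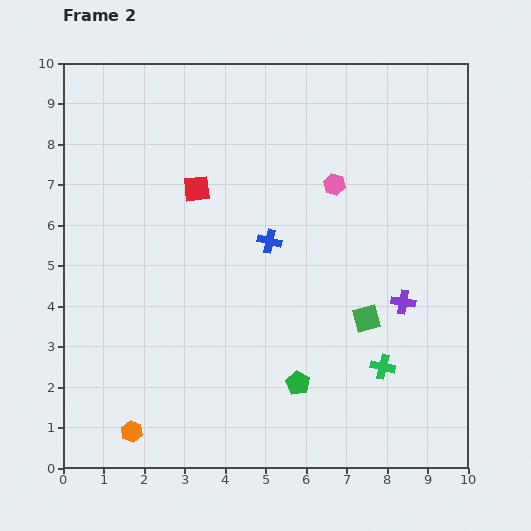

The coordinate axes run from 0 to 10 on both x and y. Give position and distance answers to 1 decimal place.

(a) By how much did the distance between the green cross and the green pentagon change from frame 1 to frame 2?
+1.2

Distance in frame 1: 0.9. Distance in frame 2: 2.1.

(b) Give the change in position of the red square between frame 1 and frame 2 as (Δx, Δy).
(1.6, -1.9)

The red square was at (1.7, 8.8) in frame 1 and (3.3, 6.9) in frame 2.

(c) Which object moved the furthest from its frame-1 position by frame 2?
the blue cross

(moved 3.7; next 2.9)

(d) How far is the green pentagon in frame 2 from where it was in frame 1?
1.4

The green pentagon moved from (7.2, 2.0) to (5.8, 2.1), a distance of √(1.4² + 0.1²) ≈ 1.4.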